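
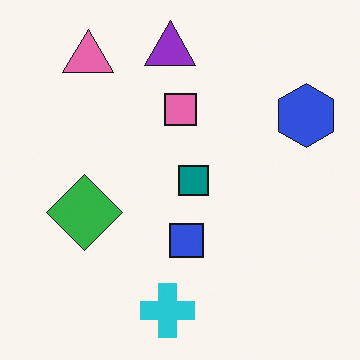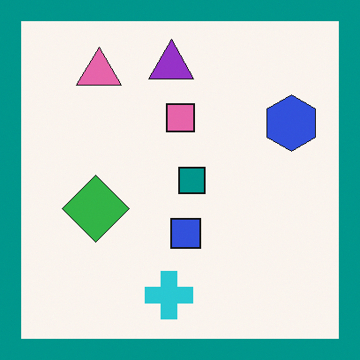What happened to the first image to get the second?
The transformation is: framed with a teal border.

A solid teal frame runs around the edge of the second image, with the content slightly shrunk inside it.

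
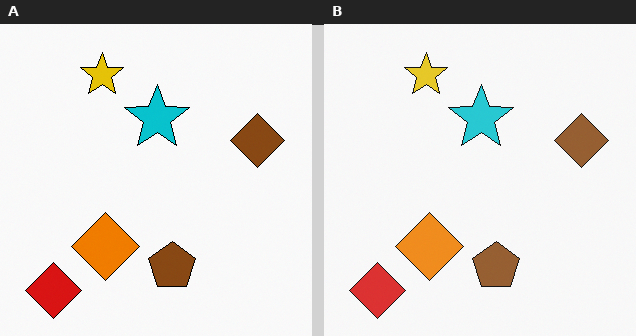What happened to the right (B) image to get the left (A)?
This is the original image given slightly increased contrast.

Tones are pushed away from mid-grey across the whole image — a global contrast change.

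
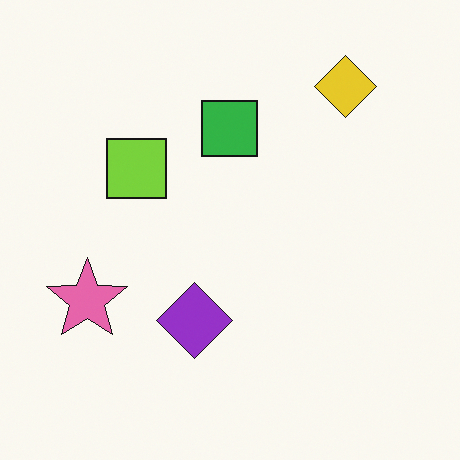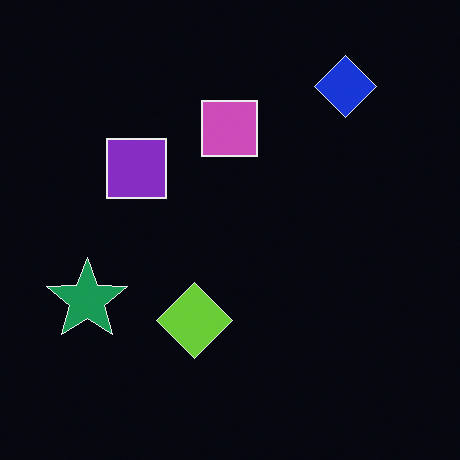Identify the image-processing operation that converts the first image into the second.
The transformation is: color-inverted (negative).

The light background has become dark and every shape's color is its complement — a photographic negative.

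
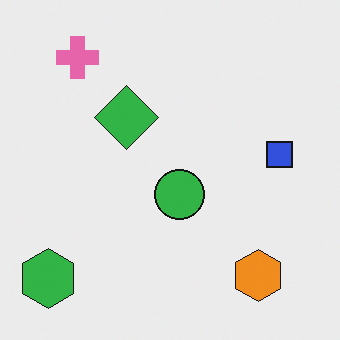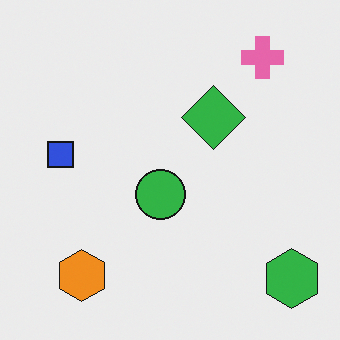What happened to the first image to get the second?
The second image is the first flipped horizontally (left ↔ right).

The green hexagon is in the bottom-left of the first image and the bottom-right of the second — shapes on opposite sides of the vertical midline have swapped in a mirror flip.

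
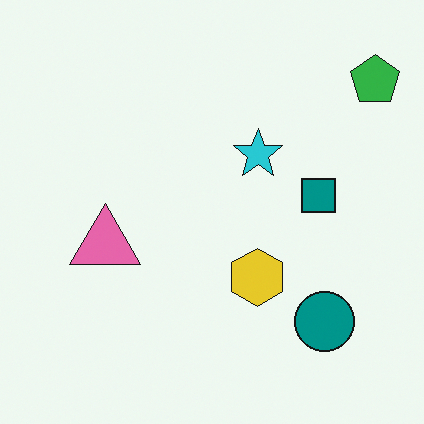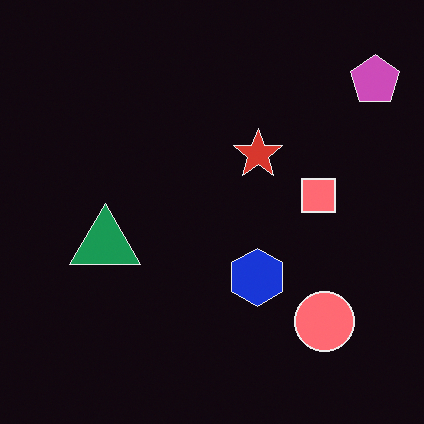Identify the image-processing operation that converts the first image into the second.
The second image is the first color-inverted (negative).

The light background has become dark and every shape's color is its complement — a photographic negative.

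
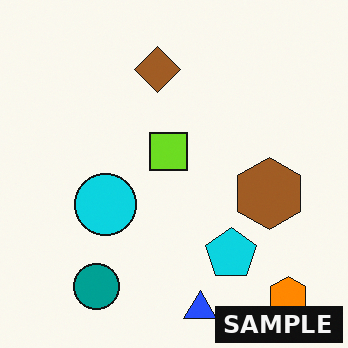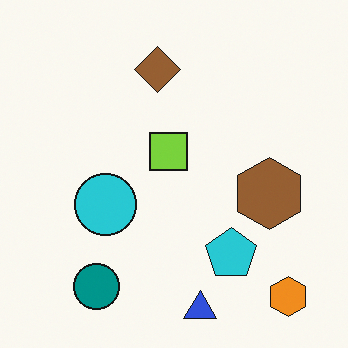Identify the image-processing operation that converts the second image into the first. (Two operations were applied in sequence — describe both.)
The image was slightly oversaturated, then watermarked with the text "SAMPLE" in the lower-right corner.

All colors are more vivid — a global saturation change. A dark label reading "SAMPLE" appears in the lower-right corner.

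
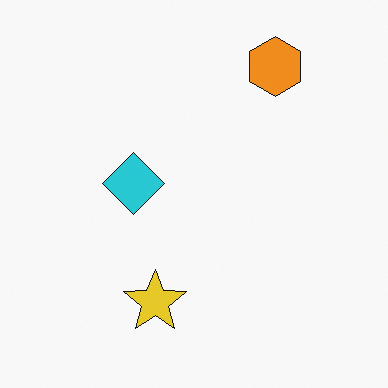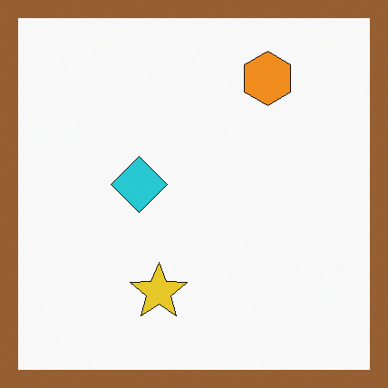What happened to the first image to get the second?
This is the original image framed with a brown border.

A solid brown frame runs around the edge of the second image, with the content slightly shrunk inside it.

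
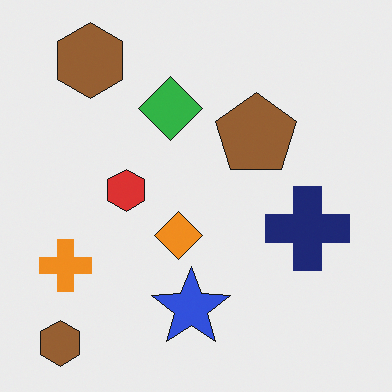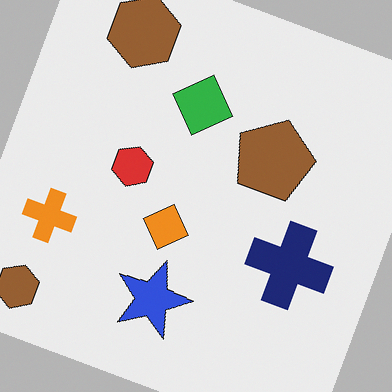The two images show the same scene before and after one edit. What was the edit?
This is the original image rotated clockwise by a moderate amount.

Every shape is tilted by the same angle and the image corners show triangular fill wedges — a whole-image rotation by a non-right angle.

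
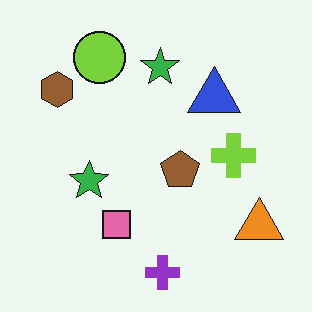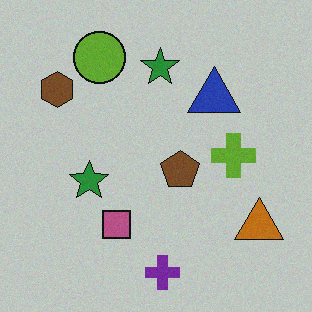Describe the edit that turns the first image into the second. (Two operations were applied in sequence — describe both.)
The image was slightly darkened, then degraded with light additive noise.

Every pixel — background and shapes alike — is uniformly darkened. Random speckle covers the whole image, including the flat background.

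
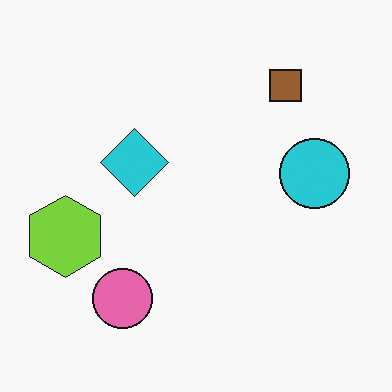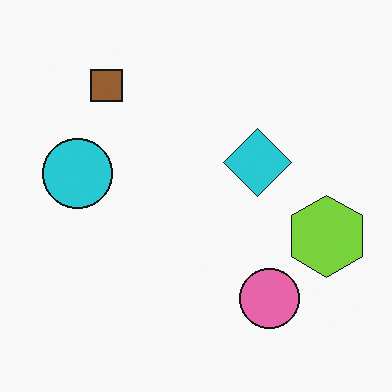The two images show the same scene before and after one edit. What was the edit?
The second image is the first flipped horizontally (left ↔ right).

The lime hexagon is in the left of the first image and the right of the second — shapes on opposite sides of the vertical midline have swapped in a mirror flip.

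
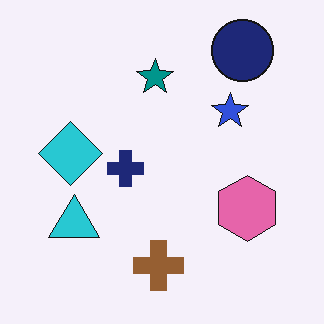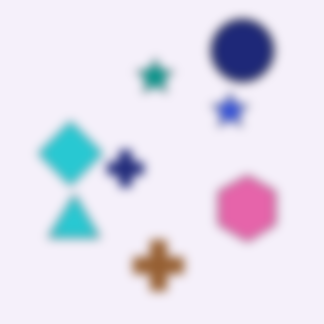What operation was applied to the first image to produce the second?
Strongly gaussian-blurred.

Shape edges and outlines are uniformly softened across the whole image.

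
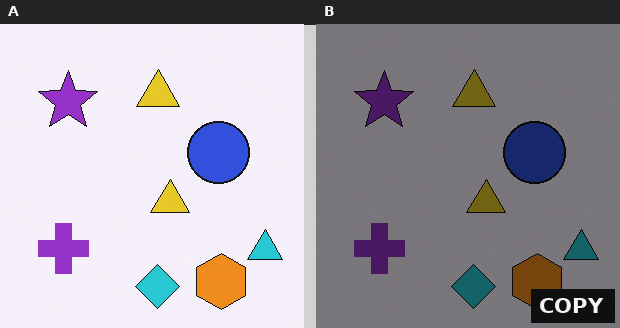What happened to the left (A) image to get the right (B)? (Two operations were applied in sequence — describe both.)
This is the original image darkened a lot, then watermarked with the text "COPY" in the lower-right corner.

Every pixel — background and shapes alike — is uniformly darkened. A dark label reading "COPY" appears in the lower-right corner.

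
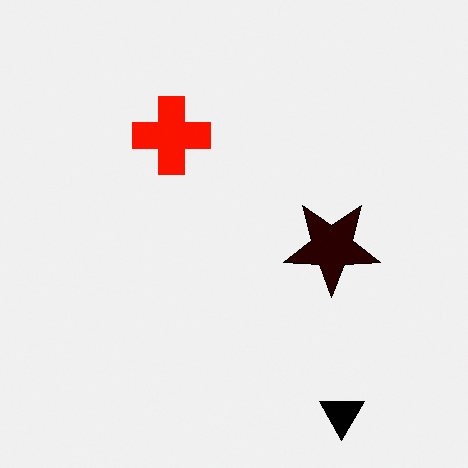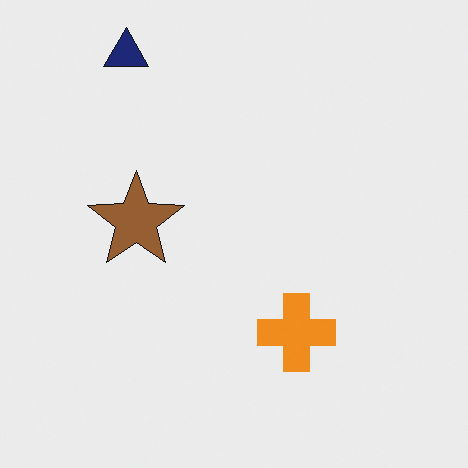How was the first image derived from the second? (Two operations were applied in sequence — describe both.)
The image was given much higher contrast, then rotated 180°.

Tones are pushed away from mid-grey across the whole image — a global contrast change. The navy triangle sits in the top-left of the second image and the bottom-right of the first — consistent with a whole-image 180° rotation.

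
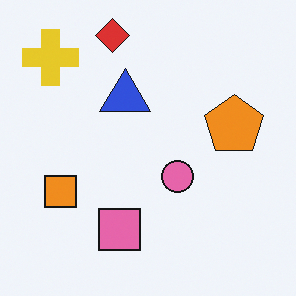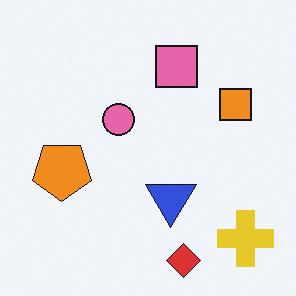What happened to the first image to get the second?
The transformation is: rotated 180°.

The yellow cross sits in the top-left of the first image and the bottom-right of the second — consistent with a whole-image 180° rotation.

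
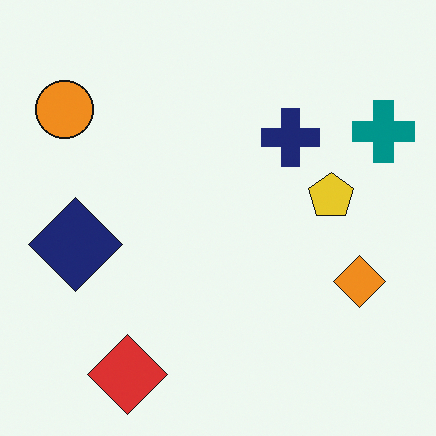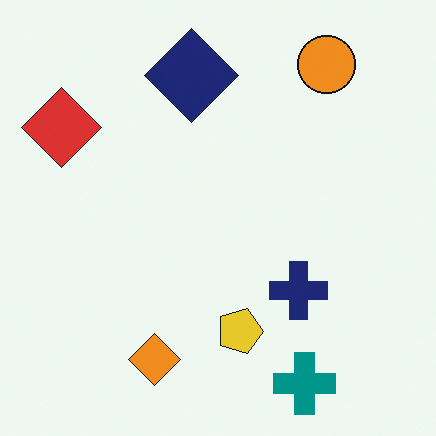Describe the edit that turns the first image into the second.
Rotated 90° clockwise.

The orange circle sits in the top-left of the first image and the top-right of the second — consistent with a whole-image 90° clockwise rotation.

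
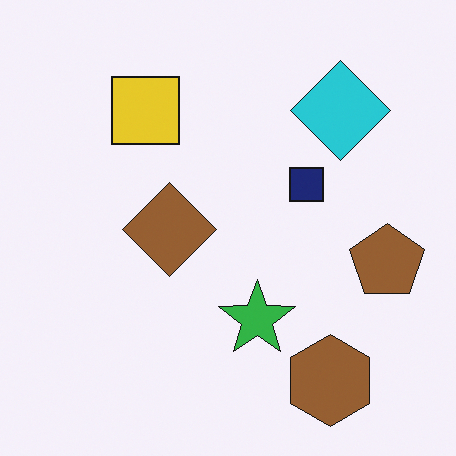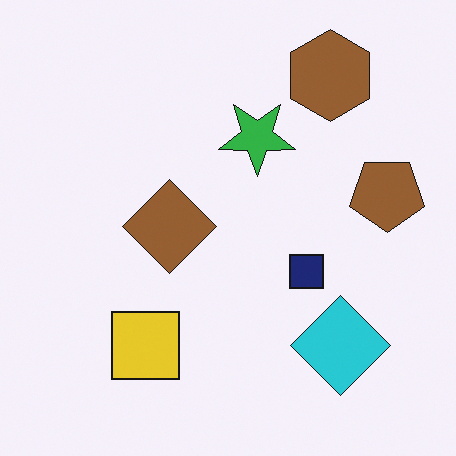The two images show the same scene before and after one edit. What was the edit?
Flipped vertically (top ↔ bottom).

The brown hexagon is in the bottom-right of the first image and the top-right of the second — shapes on opposite sides of the horizontal midline have swapped in a mirror flip.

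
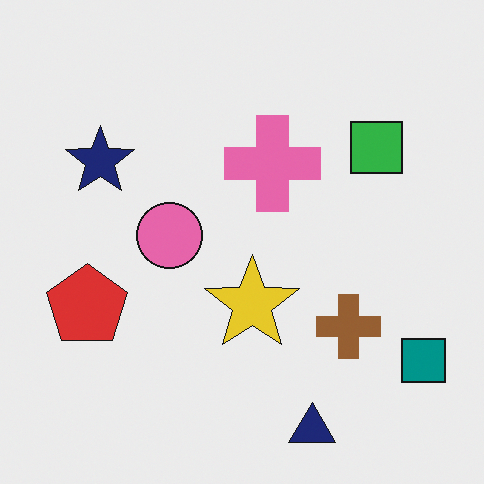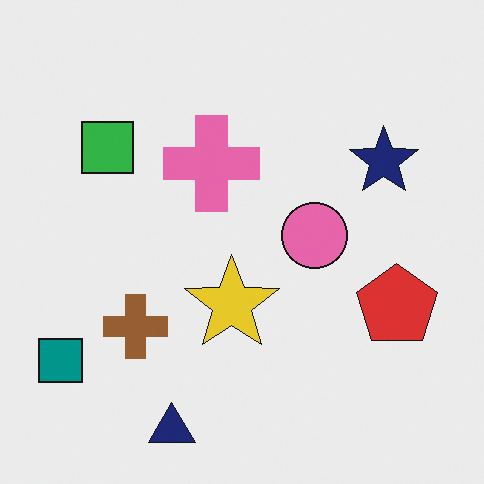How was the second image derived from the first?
This is the original image flipped horizontally (left ↔ right).

The teal square is in the bottom-right of the first image and the bottom-left of the second — shapes on opposite sides of the vertical midline have swapped in a mirror flip.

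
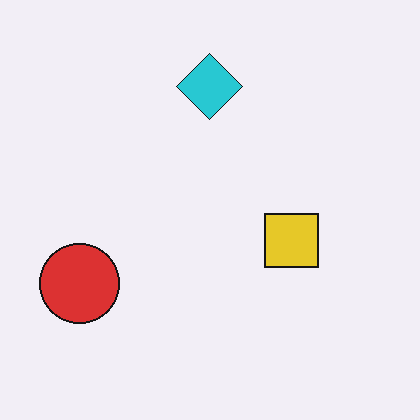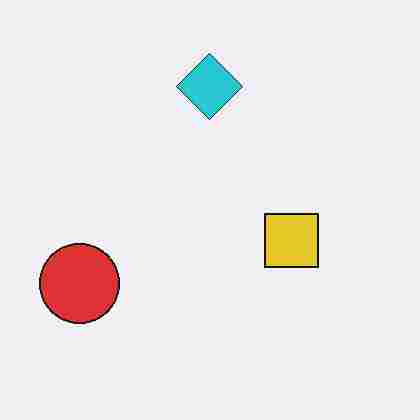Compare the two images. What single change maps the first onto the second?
It was degraded with heavy JPEG compression.

Blocky 8×8 compression artifacts appear around shape edges and the flat background shows ringing — characteristic JPEG degradation.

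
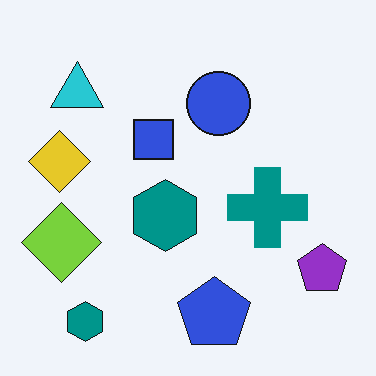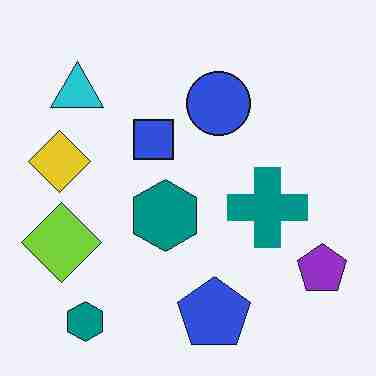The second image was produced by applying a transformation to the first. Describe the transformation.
The transformation is: heavily JPEG-compressed with obvious blocking artifacts.

Blocky 8×8 compression artifacts appear around shape edges and the flat background shows ringing — characteristic JPEG degradation.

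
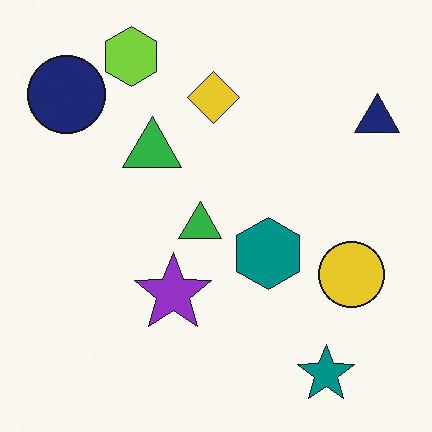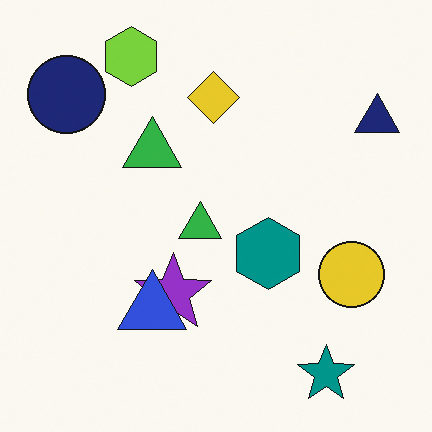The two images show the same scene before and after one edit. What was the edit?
Overlaid with an additional blue triangle.

A blue triangle appears in the second image that is absent from the first.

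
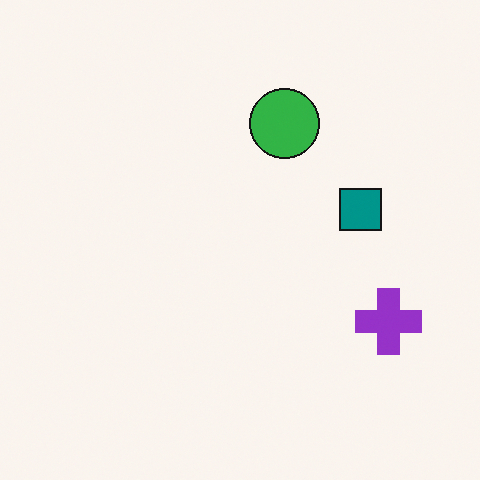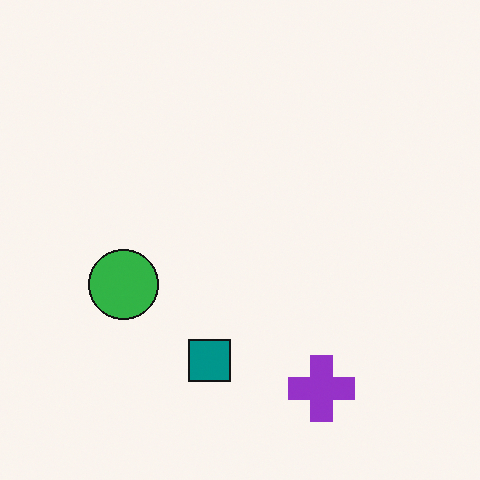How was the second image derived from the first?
It was transposed (reflected across the top-left ↔ bottom-right diagonal).

Shapes have swapped their row and column positions — what was in the top-right is now in the bottom-left — a diagonal reflection.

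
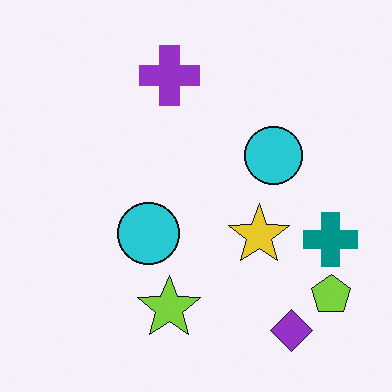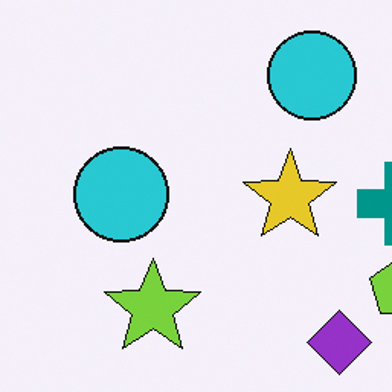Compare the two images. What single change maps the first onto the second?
It was cropped slightly and scaled back up.

The visible shapes are larger and the field of view is narrower; shapes near the original edges may be partly or wholly outside the frame — a crop-and-rescale.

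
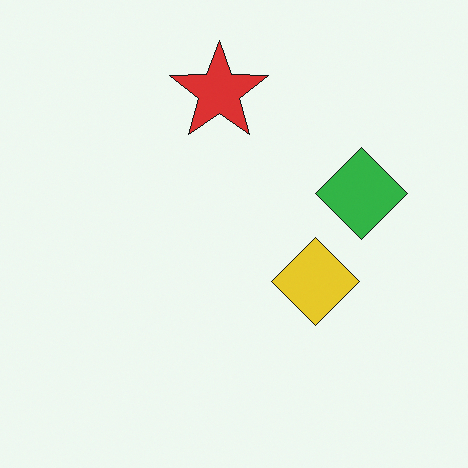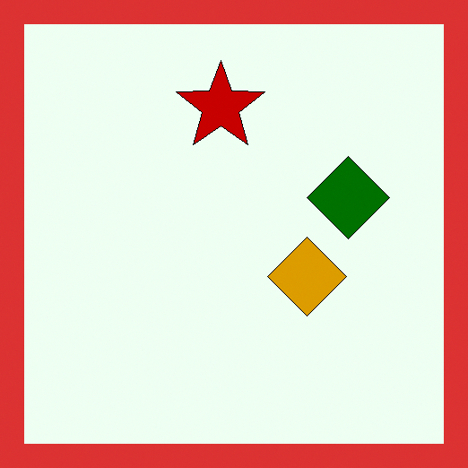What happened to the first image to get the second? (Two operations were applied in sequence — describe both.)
The second image is the first boosted in contrast, then framed with a red border.

Tones are pushed away from mid-grey across the whole image — a global contrast change. A solid red frame runs around the edge of the second image, with the content slightly shrunk inside it.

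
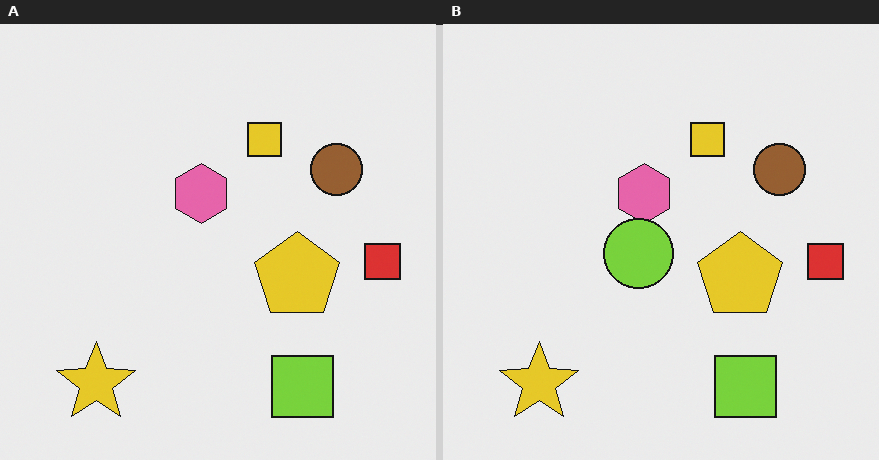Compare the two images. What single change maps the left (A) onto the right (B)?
It was overlaid with an additional lime circle.

A lime circle appears in the right (B) image that is absent from the left (A).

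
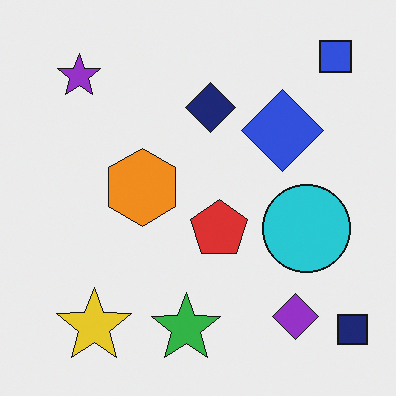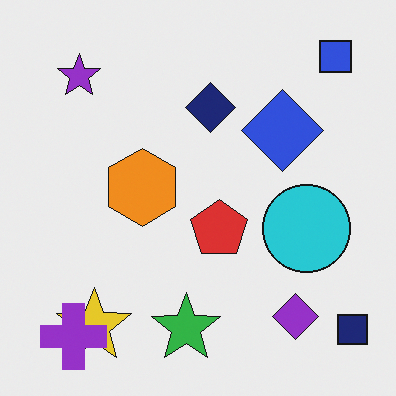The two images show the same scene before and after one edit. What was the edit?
Overlaid with an additional purple cross.

A purple cross appears in the second image that is absent from the first.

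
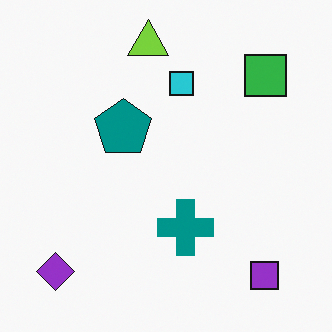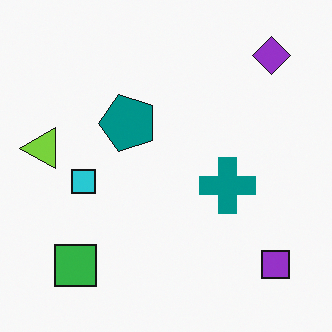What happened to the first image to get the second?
The transformation is: transposed (reflected across the top-left ↔ bottom-right diagonal).

Shapes have swapped their row and column positions — what was in the top-right is now in the bottom-left — a diagonal reflection.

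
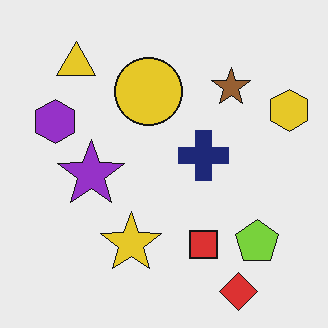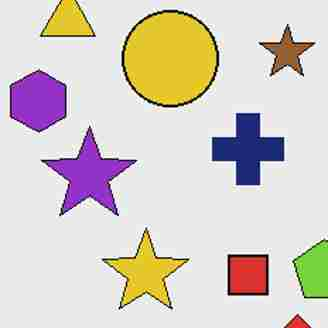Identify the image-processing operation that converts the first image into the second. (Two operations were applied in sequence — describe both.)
Cropped slightly and scaled back up, then degraded with heavy JPEG compression.

The visible shapes are larger and the field of view is narrower; shapes near the original edges may be partly or wholly outside the frame — a crop-and-rescale. Blocky 8×8 compression artifacts appear around shape edges and the flat background shows ringing — characteristic JPEG degradation.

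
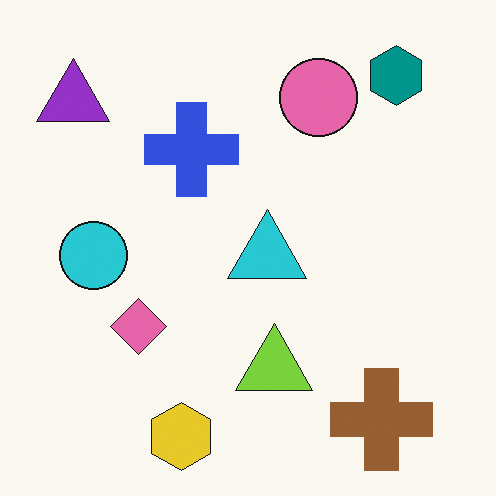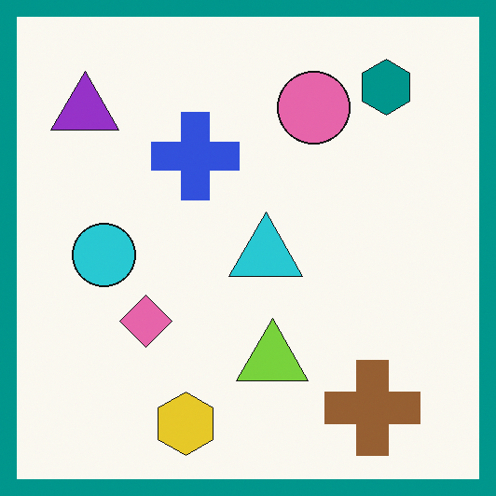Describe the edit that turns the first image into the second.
The transformation is: framed with a teal border.

A solid teal frame runs around the edge of the second image, with the content slightly shrunk inside it.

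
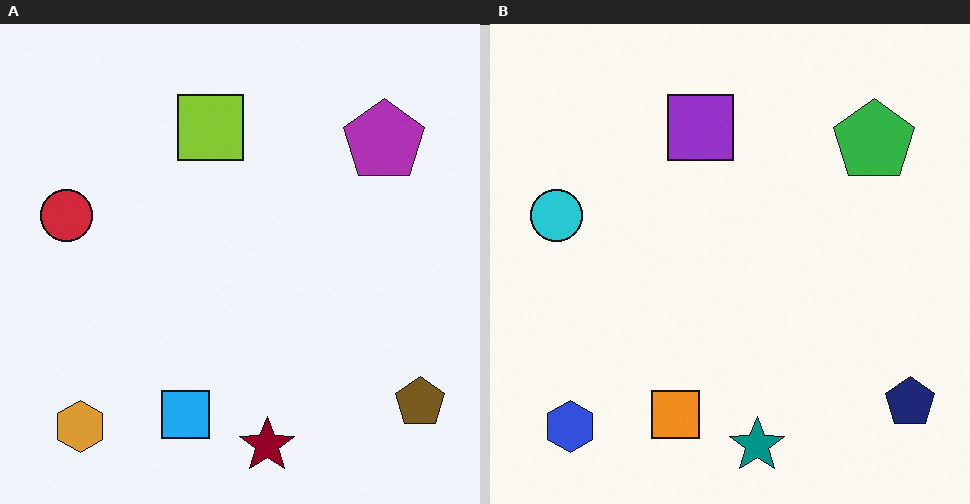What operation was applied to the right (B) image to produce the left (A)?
The transformation is: hue-shifted by a large amount.

Every shape's color has rotated by the same amount around the hue wheel — a uniform hue shift.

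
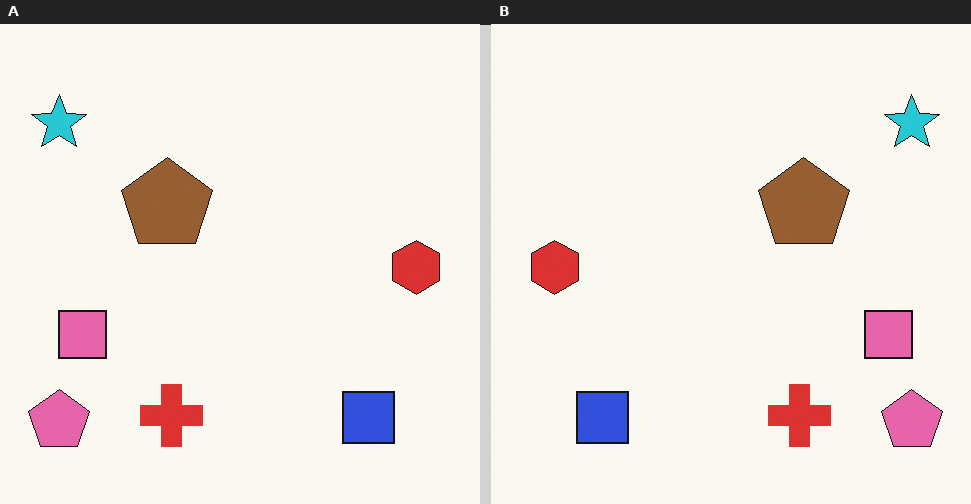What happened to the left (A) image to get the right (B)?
It was flipped horizontally (left ↔ right).

The pink pentagon is in the bottom-left of the left (A) image and the bottom-right of the right (B) — shapes on opposite sides of the vertical midline have swapped in a mirror flip.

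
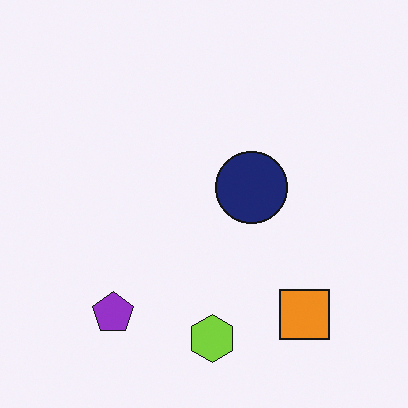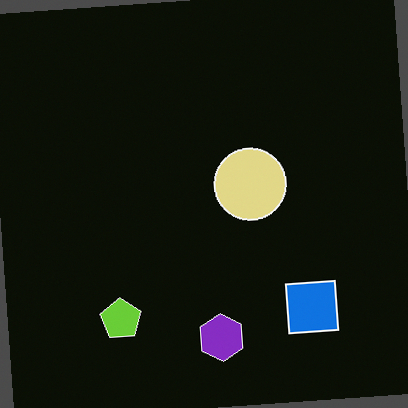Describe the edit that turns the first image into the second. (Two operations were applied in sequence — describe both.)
This is the original image rotated counter-clockwise by a few degrees, then color-inverted (negative).

Every shape is tilted by the same angle and the image corners show triangular fill wedges — a whole-image rotation by a non-right angle. The light background has become dark and every shape's color is its complement — a photographic negative.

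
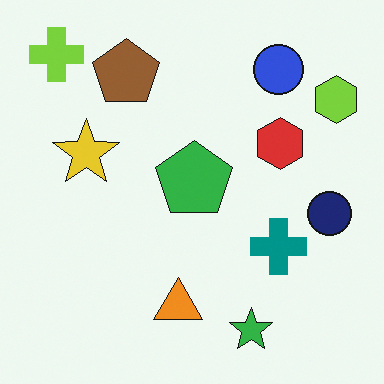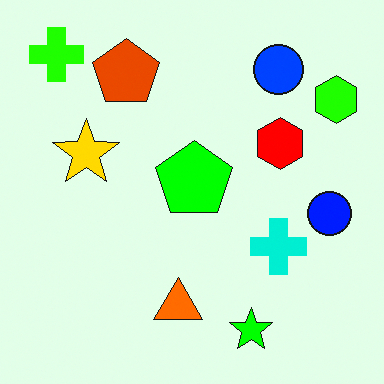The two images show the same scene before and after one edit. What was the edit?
This is the original image made much more vivid (saturation change).

All colors are more vivid — a global saturation change.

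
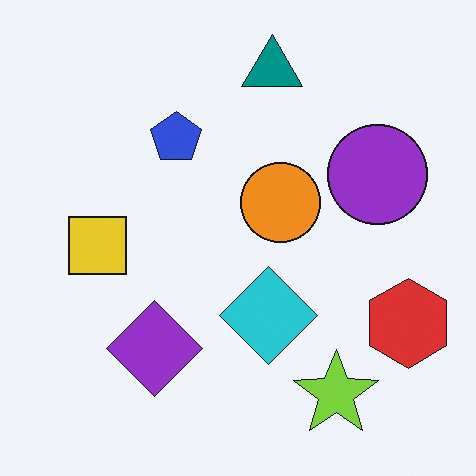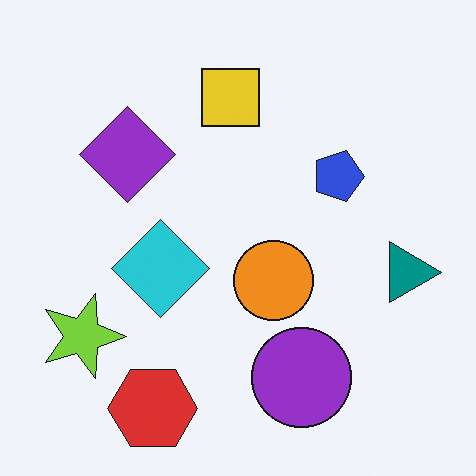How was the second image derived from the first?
This is the original image rotated 90° clockwise.

The red hexagon sits in the bottom-right of the first image and the bottom-left of the second — consistent with a whole-image 90° clockwise rotation.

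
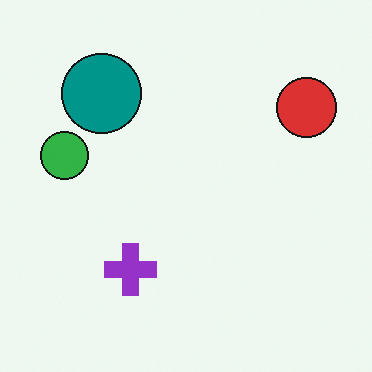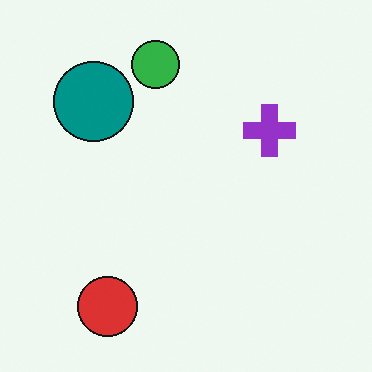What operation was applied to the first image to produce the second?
The transformation is: transposed (reflected across the top-left ↔ bottom-right diagonal).

Shapes have swapped their row and column positions — what was in the top-right is now in the bottom-left — a diagonal reflection.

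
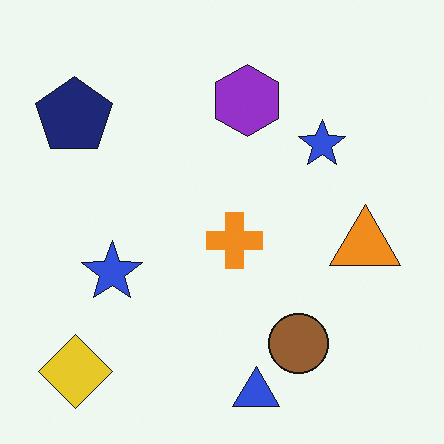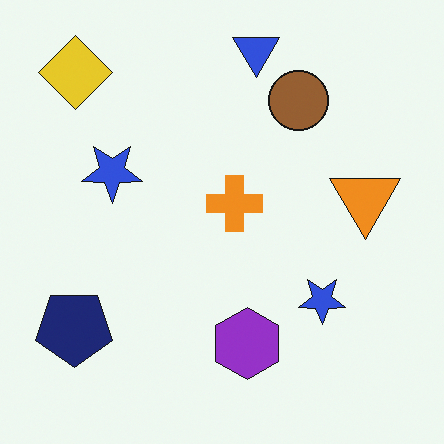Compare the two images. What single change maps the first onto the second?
This is the original image flipped vertically (top ↔ bottom).

The blue triangle is in the bottom of the first image and the top of the second — shapes on opposite sides of the horizontal midline have swapped in a mirror flip.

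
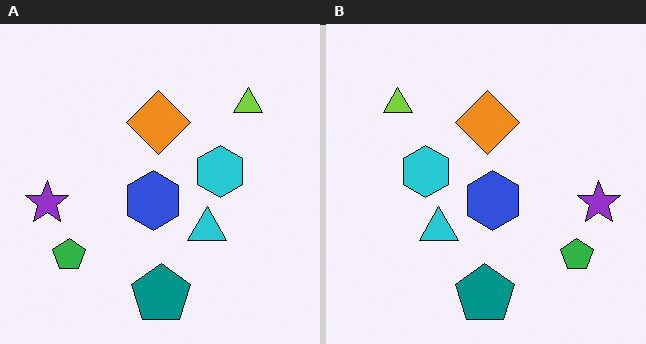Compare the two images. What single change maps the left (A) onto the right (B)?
Flipped horizontally (left ↔ right).

The purple star is in the left of the left (A) image and the right of the right (B) — shapes on opposite sides of the vertical midline have swapped in a mirror flip.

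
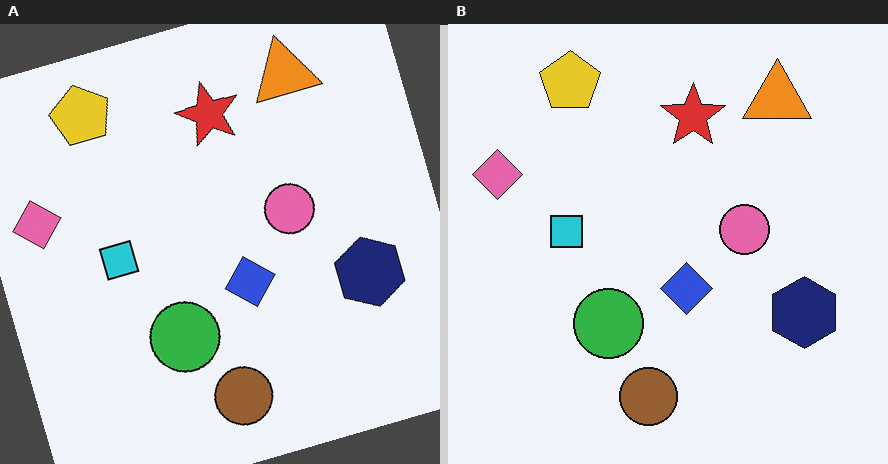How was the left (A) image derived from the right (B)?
The image was rotated counter-clockwise by a clearly visible amount.

Every shape is tilted by the same angle and the image corners show triangular fill wedges — a whole-image rotation by a non-right angle.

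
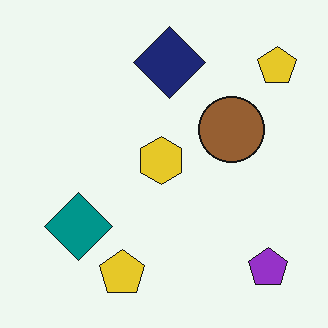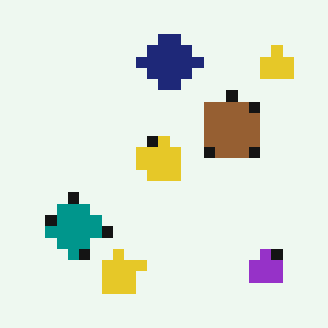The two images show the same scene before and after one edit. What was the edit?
This is the original image coarsely pixelated.

Shapes are reduced to large square blocks; fine edges and outlines are lost — a downscale-then-upscale (mosaic) effect.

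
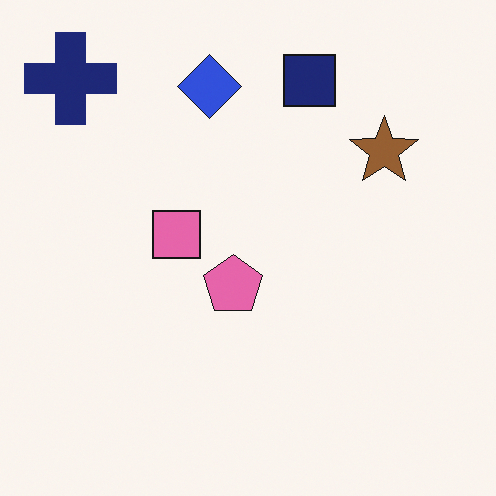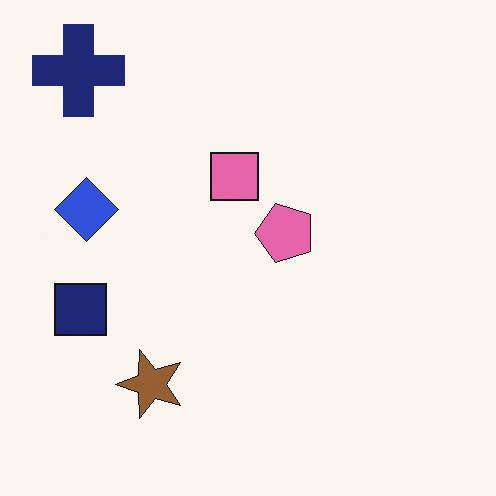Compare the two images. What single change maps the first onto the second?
This is the original image transposed (reflected across the top-left ↔ bottom-right diagonal).

Shapes have swapped their row and column positions — what was in the top-right is now in the bottom-left — a diagonal reflection.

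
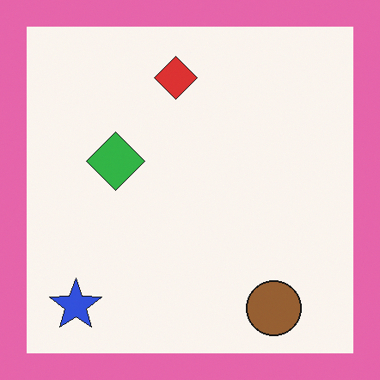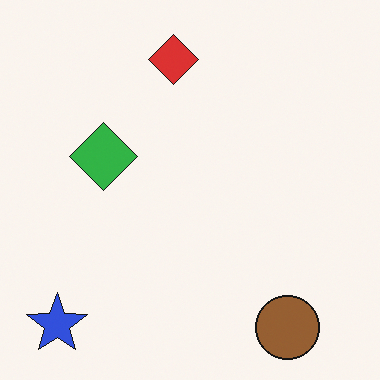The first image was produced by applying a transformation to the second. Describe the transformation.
The image was framed with a pink border.

A solid pink frame runs around the edge of the first image, with the content slightly shrunk inside it.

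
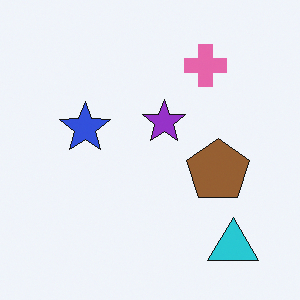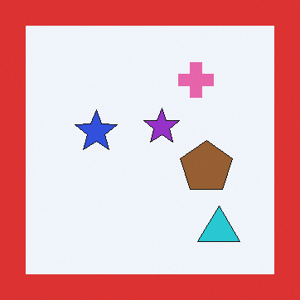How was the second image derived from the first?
Framed with a red border.

A solid red frame runs around the edge of the second image, with the content slightly shrunk inside it.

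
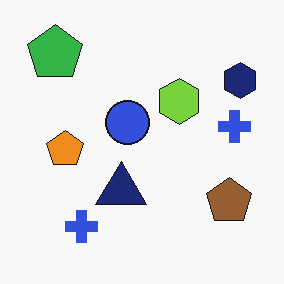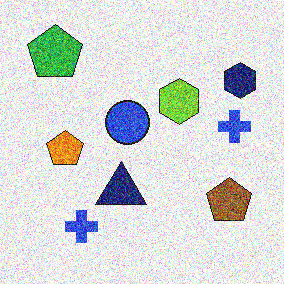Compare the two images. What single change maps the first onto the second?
The second image is the first degraded with heavy additive noise.

Random speckle covers the whole image, including the flat background.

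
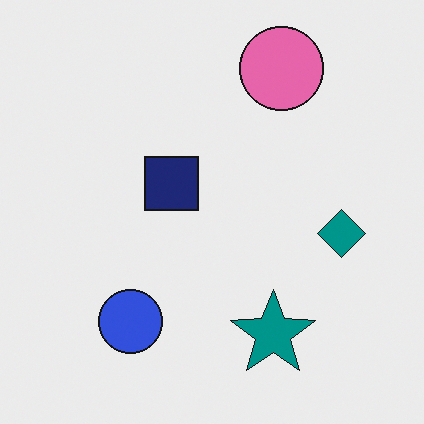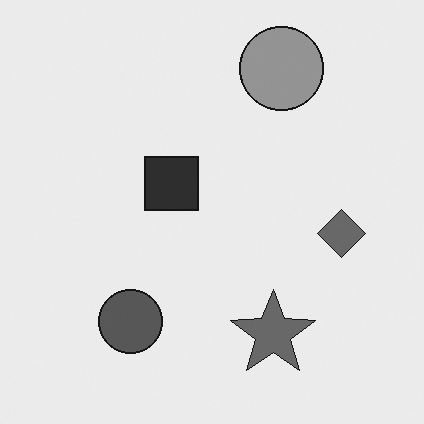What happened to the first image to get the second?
Converted to grayscale.

All color is removed — every shape is now a shade of grey.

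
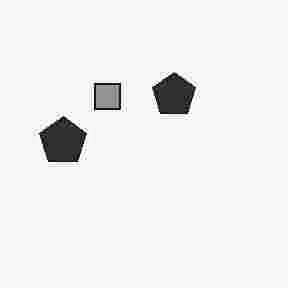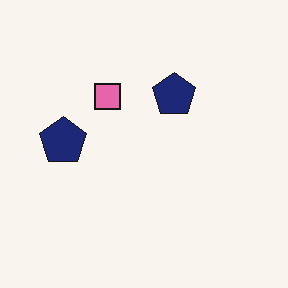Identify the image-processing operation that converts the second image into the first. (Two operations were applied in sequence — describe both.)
Heavily JPEG-compressed with obvious blocking artifacts, then converted to grayscale.

Blocky 8×8 compression artifacts appear around shape edges and the flat background shows ringing — characteristic JPEG degradation. All color is removed — every shape is now a shade of grey.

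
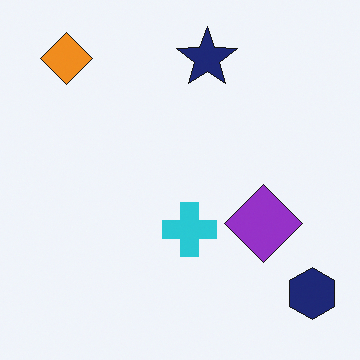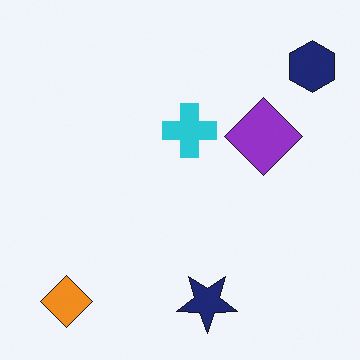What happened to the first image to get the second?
The second image is the first flipped vertically (top ↔ bottom).

The navy star is in the top of the first image and the bottom of the second — shapes on opposite sides of the horizontal midline have swapped in a mirror flip.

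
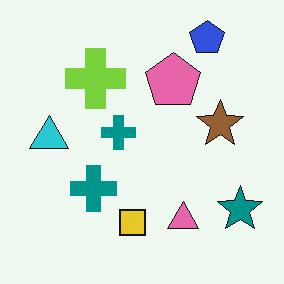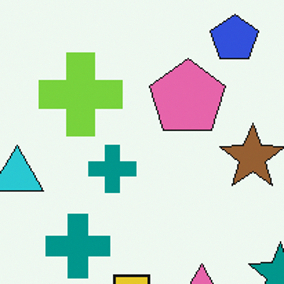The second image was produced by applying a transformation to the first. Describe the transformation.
The image was cropped to a modestly smaller region and rescaled.

The visible shapes are larger and the field of view is narrower; shapes near the original edges may be partly or wholly outside the frame — a crop-and-rescale.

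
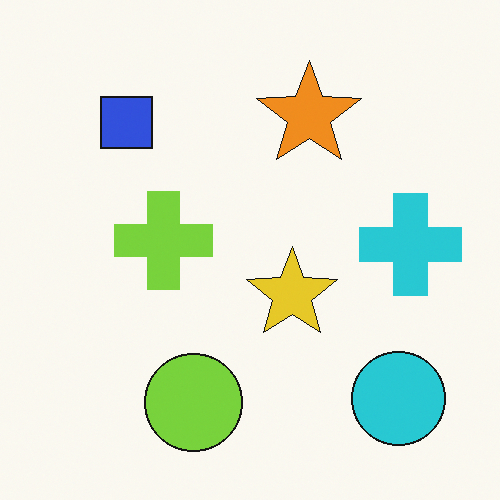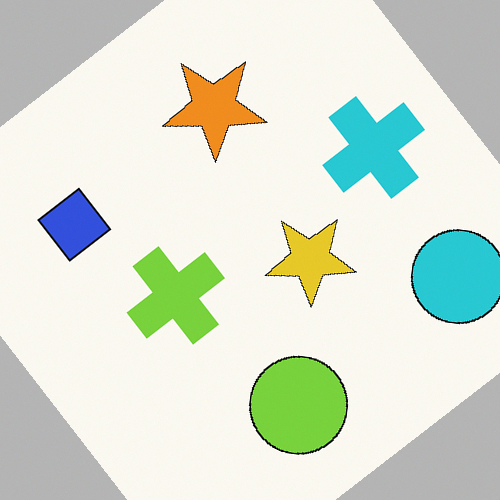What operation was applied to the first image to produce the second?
This is the original image rotated counter-clockwise by a large amount — several tens of degrees.

Every shape is tilted by the same angle and the image corners show triangular fill wedges — a whole-image rotation by a non-right angle.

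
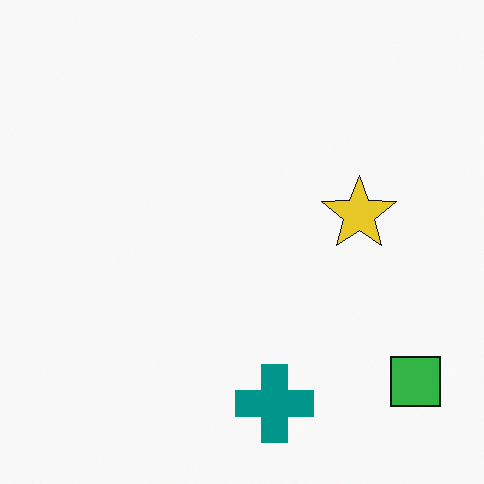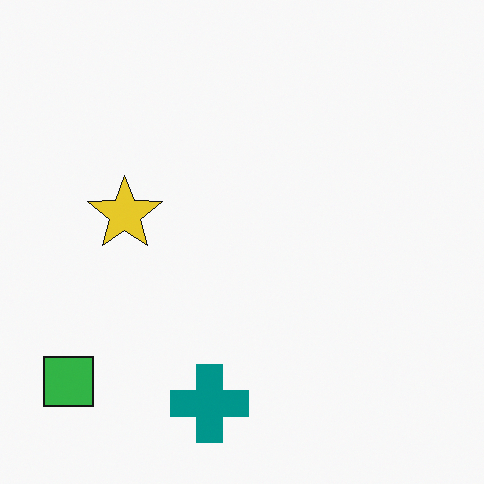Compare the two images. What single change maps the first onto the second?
The image was flipped horizontally (left ↔ right).

The green square is in the bottom-right of the first image and the bottom-left of the second — shapes on opposite sides of the vertical midline have swapped in a mirror flip.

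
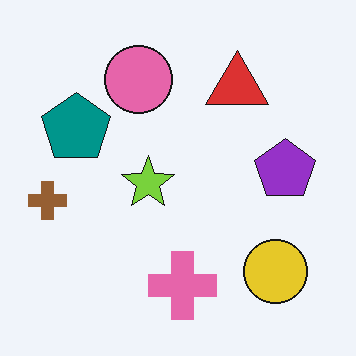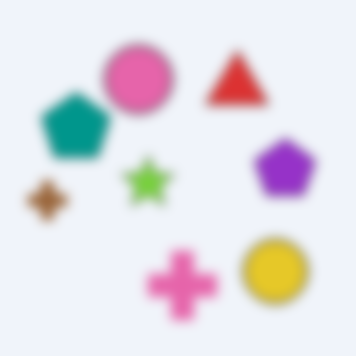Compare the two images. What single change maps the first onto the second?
The image was strongly gaussian-blurred.

Shape edges and outlines are uniformly softened across the whole image.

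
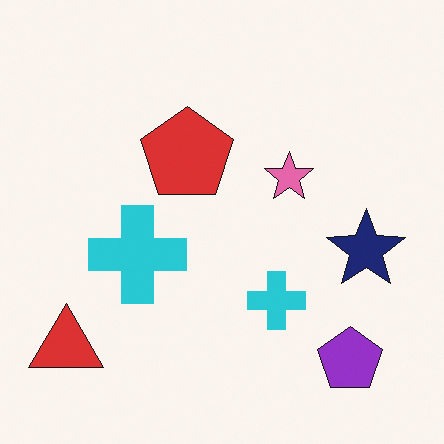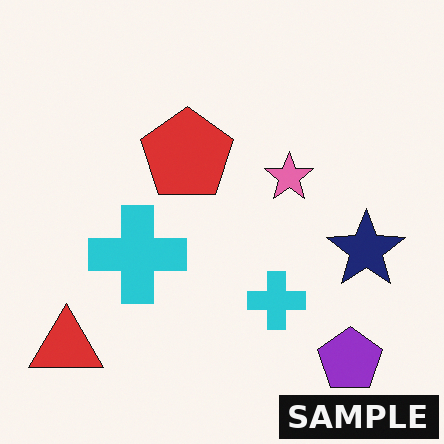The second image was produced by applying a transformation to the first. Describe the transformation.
It was watermarked with the text "SAMPLE" in the lower-right corner.

A dark label reading "SAMPLE" appears in the lower-right corner.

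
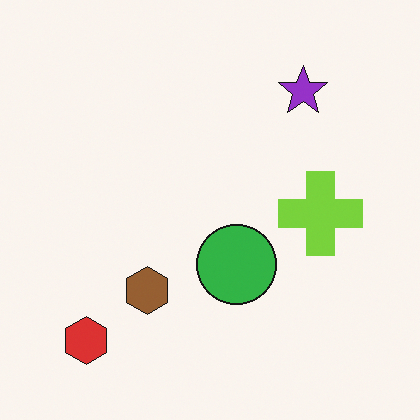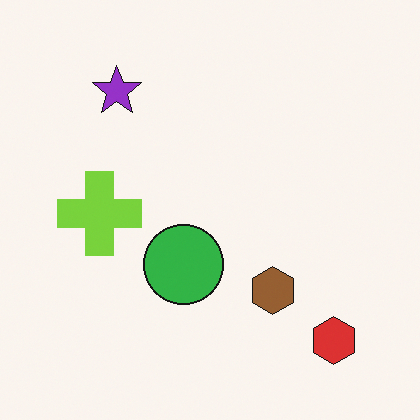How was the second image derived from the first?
The image was flipped horizontally (left ↔ right).

The red hexagon is in the bottom-left of the first image and the bottom-right of the second — shapes on opposite sides of the vertical midline have swapped in a mirror flip.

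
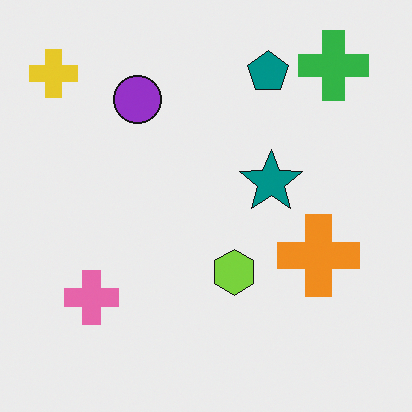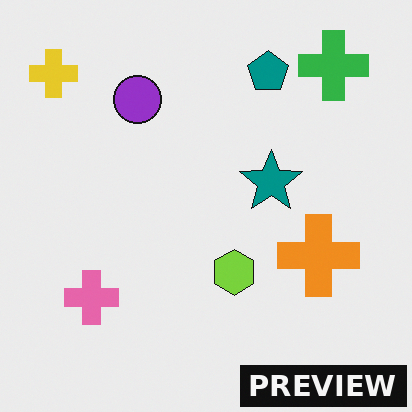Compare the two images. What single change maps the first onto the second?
The transformation is: watermarked with the text "PREVIEW" in the lower-right corner.

A dark label reading "PREVIEW" appears in the lower-right corner.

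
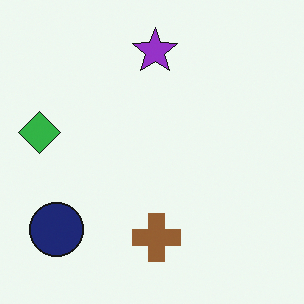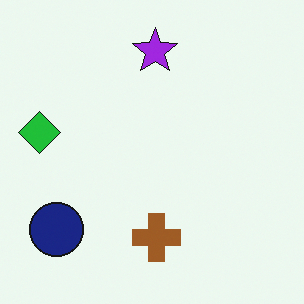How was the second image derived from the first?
The transformation is: slightly oversaturated.

All colors are more vivid — a global saturation change.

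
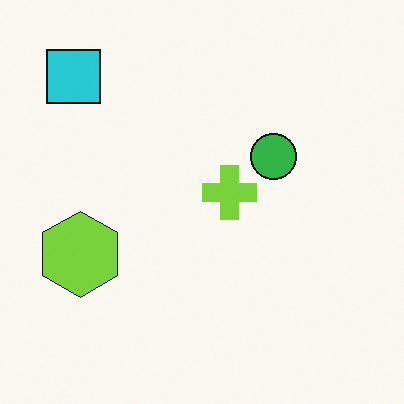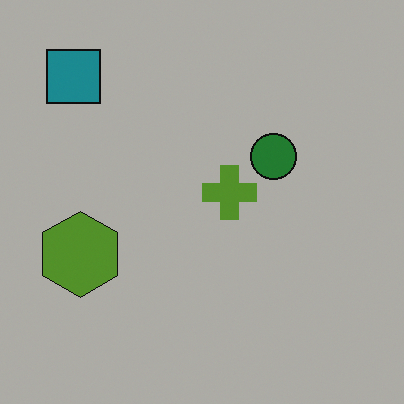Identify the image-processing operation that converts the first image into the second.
It was darkened a lot.

Every pixel — background and shapes alike — is uniformly darkened.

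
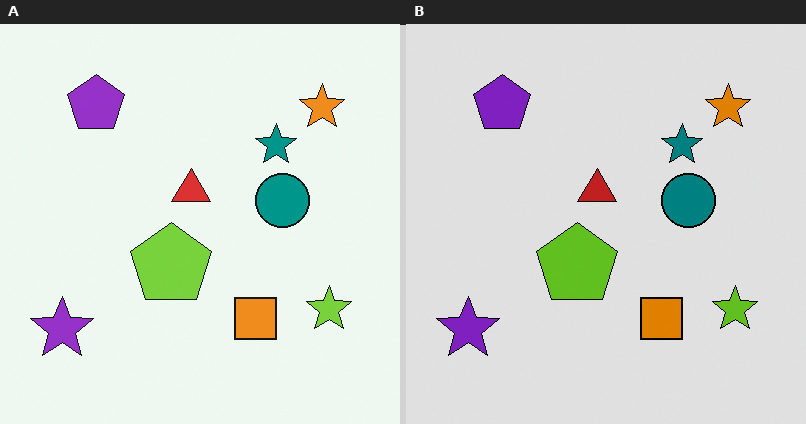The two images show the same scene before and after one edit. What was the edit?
This is the original image moderately posterized.

Each flat color has snapped to a coarser quantized level — most visibly, the near-white background has dropped to a flat grey.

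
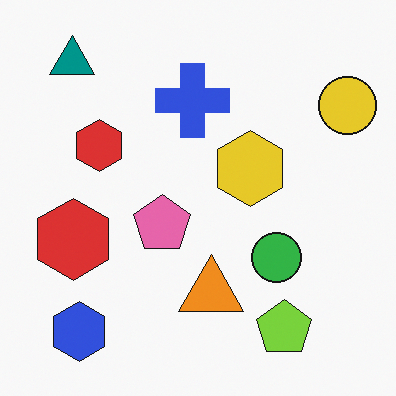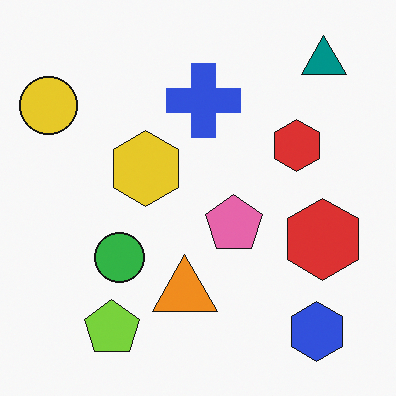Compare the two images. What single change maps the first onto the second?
Flipped horizontally (left ↔ right).

The yellow circle is in the top-right of the first image and the top-left of the second — shapes on opposite sides of the vertical midline have swapped in a mirror flip.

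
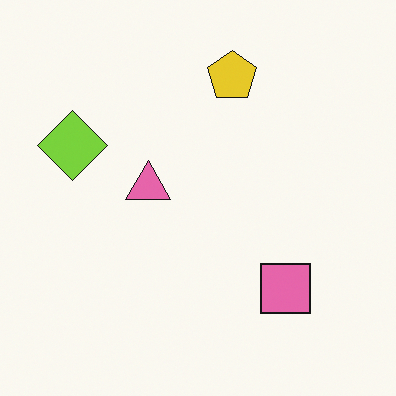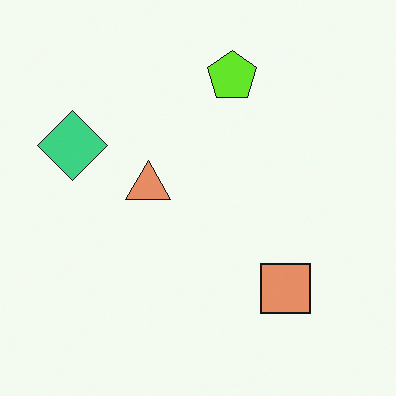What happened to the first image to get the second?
The image was hue-shifted by a small amount.

Every shape's color has rotated by the same amount around the hue wheel — a uniform hue shift.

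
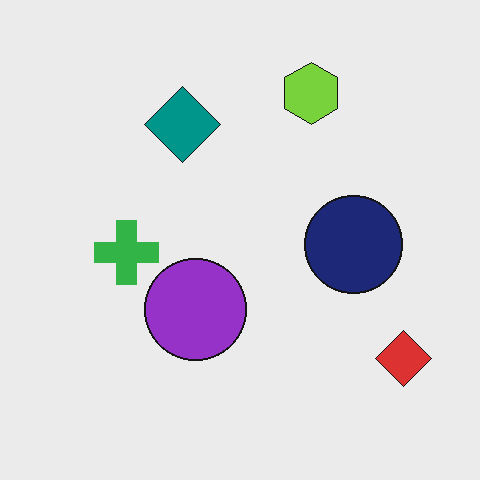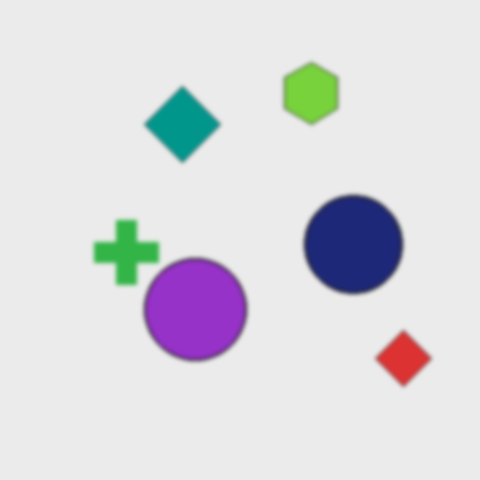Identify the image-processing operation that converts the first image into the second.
It was given a subtle gaussian blur.

Shape edges and outlines are uniformly softened across the whole image.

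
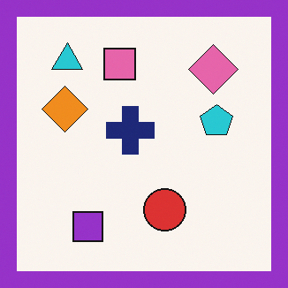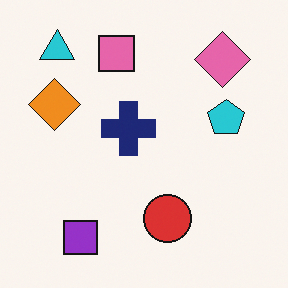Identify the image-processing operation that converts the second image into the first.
The transformation is: framed with a purple border.

A solid purple frame runs around the edge of the first image, with the content slightly shrunk inside it.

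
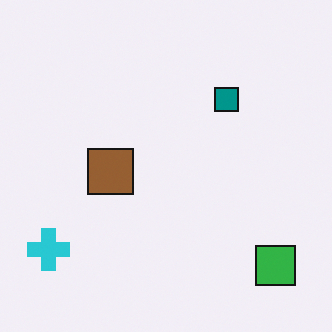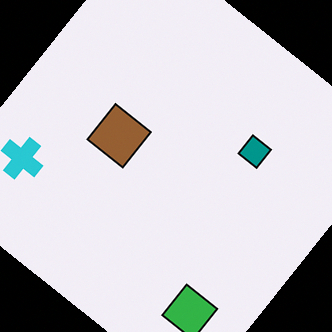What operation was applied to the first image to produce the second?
It was rotated clockwise by a large amount — several tens of degrees.

Every shape is tilted by the same angle and the image corners show triangular fill wedges — a whole-image rotation by a non-right angle.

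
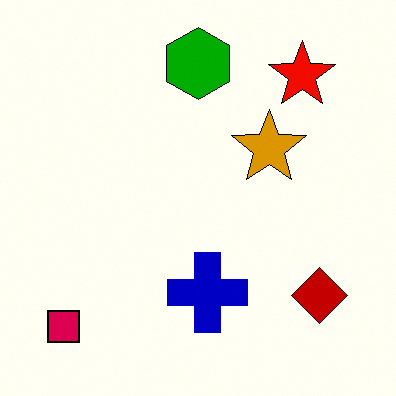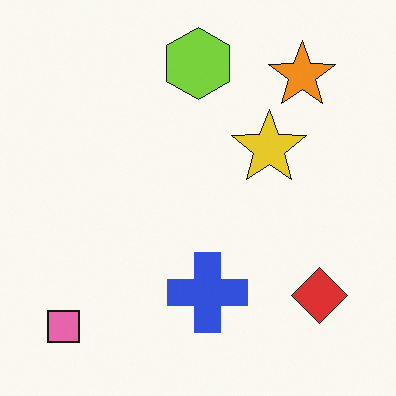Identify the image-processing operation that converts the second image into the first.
The image was boosted in contrast.

Tones are pushed away from mid-grey across the whole image — a global contrast change.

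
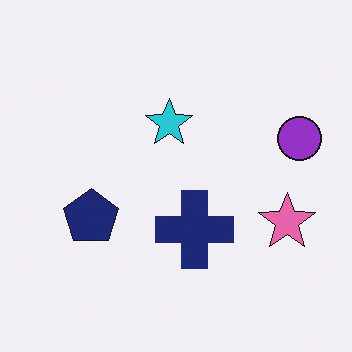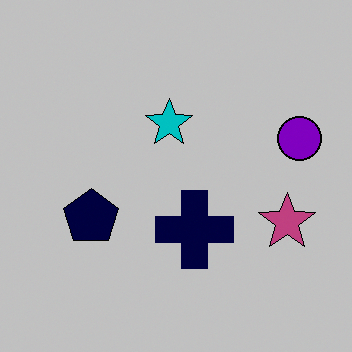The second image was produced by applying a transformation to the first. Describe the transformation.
The second image is the first heavily posterized to just a handful of flat colors.

Each flat color has snapped to a coarser quantized level — most visibly, the near-white background has dropped to a flat grey.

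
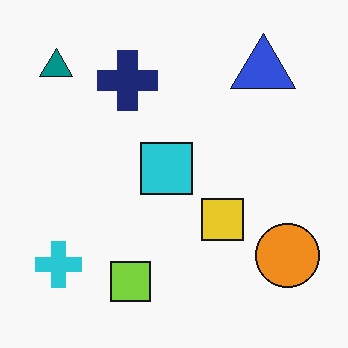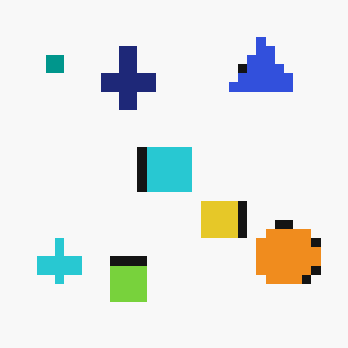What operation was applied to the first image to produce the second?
It was heavily pixelated into large blocks.

Shapes are reduced to large square blocks; fine edges and outlines are lost — a downscale-then-upscale (mosaic) effect.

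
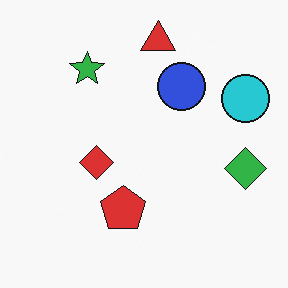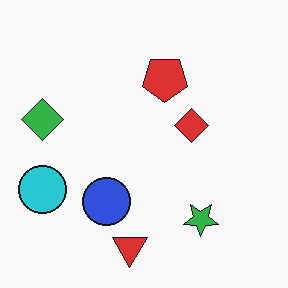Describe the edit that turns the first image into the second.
Rotated 180°.

The cyan circle sits in the right of the first image and the left of the second — consistent with a whole-image 180° rotation.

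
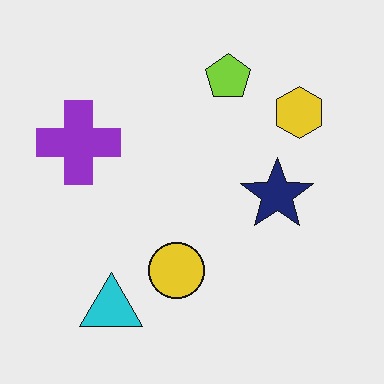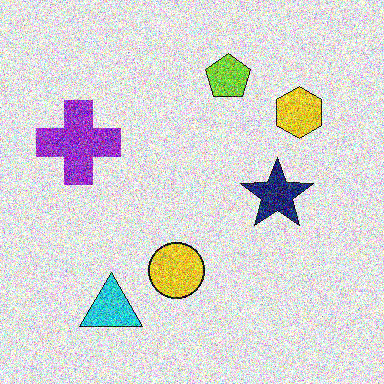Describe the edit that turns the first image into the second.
The transformation is: degraded with heavy additive noise.

Random speckle covers the whole image, including the flat background.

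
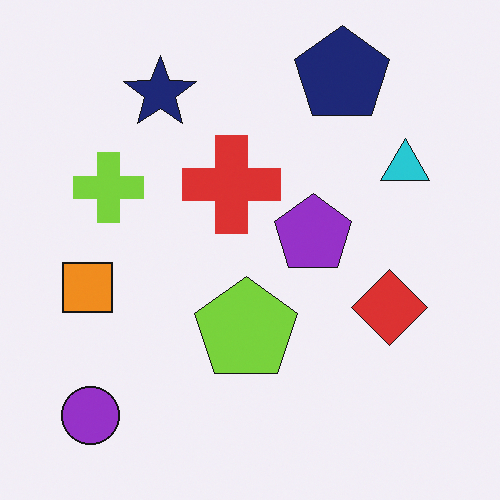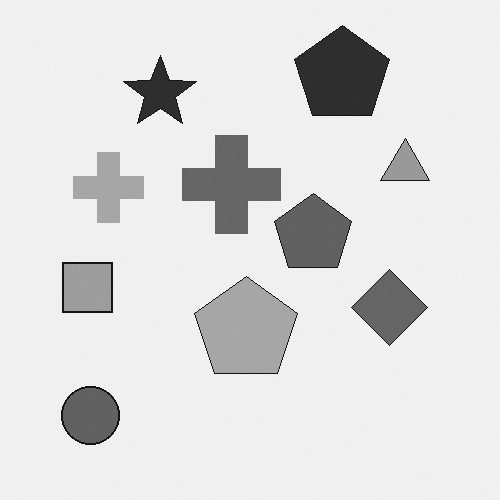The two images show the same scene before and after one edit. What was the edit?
The second image is the first converted to grayscale.

All color is removed — every shape is now a shade of grey.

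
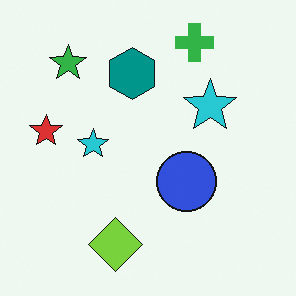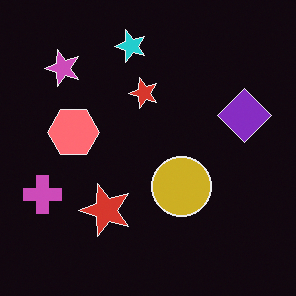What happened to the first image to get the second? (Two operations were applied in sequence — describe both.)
The second image is the first transposed (reflected across the top-left ↔ bottom-right diagonal), then color-inverted (negative).

Shapes have swapped their row and column positions — what was in the top-right is now in the bottom-left — a diagonal reflection. The light background has become dark and every shape's color is its complement — a photographic negative.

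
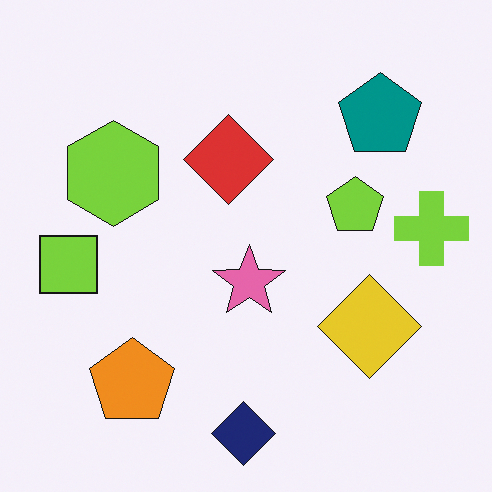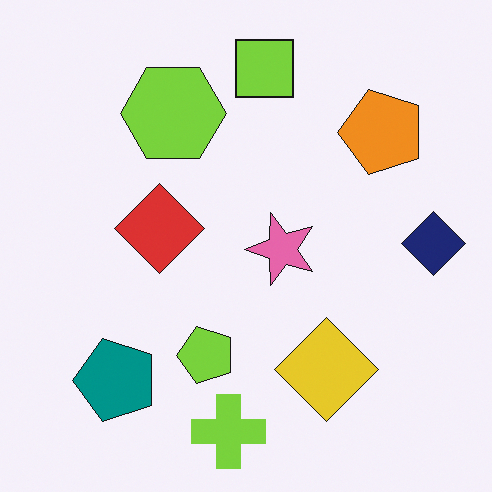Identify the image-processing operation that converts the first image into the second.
It was transposed (reflected across the top-left ↔ bottom-right diagonal).

Shapes have swapped their row and column positions — what was in the top-right is now in the bottom-left — a diagonal reflection.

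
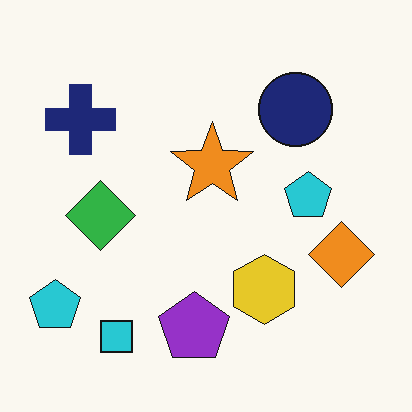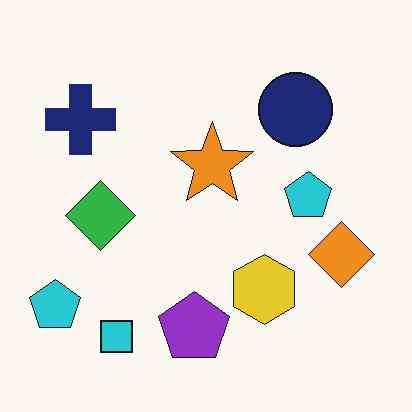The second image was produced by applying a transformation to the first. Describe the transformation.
It was given moderate JPEG compression.

Blocky 8×8 compression artifacts appear around shape edges and the flat background shows ringing — characteristic JPEG degradation.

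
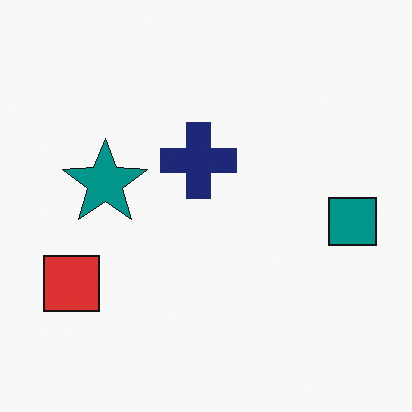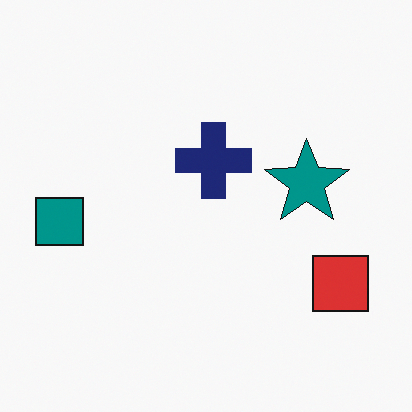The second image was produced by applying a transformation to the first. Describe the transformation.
The transformation is: flipped horizontally (left ↔ right).

The teal square is in the right of the first image and the left of the second — shapes on opposite sides of the vertical midline have swapped in a mirror flip.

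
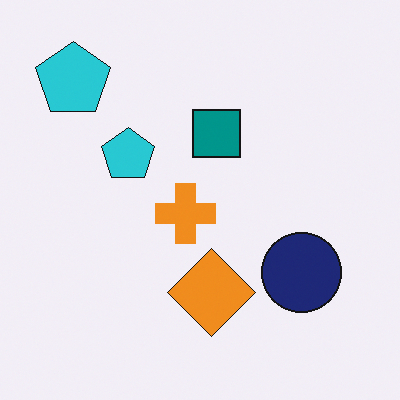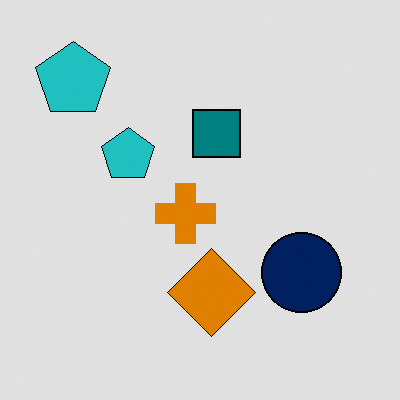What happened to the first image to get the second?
The image was posterized to a reduced palette.

Each flat color has snapped to a coarser quantized level — most visibly, the near-white background has dropped to a flat grey.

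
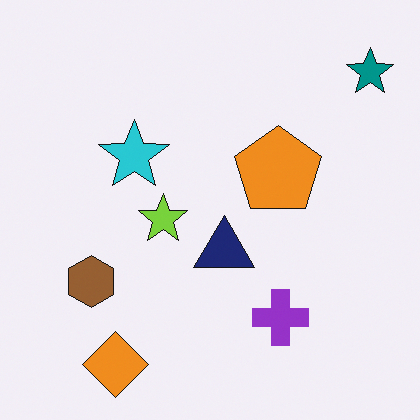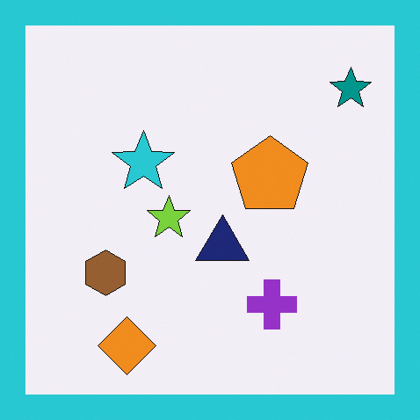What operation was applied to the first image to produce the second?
Framed with a cyan border.

A solid cyan frame runs around the edge of the second image, with the content slightly shrunk inside it.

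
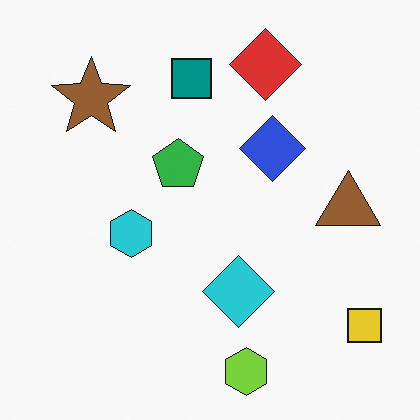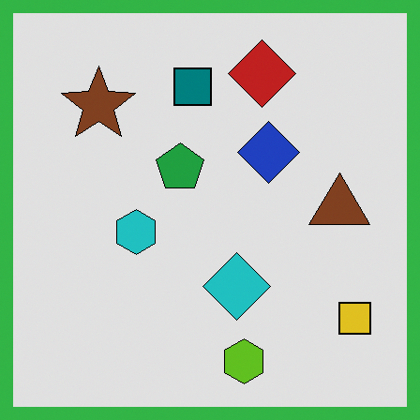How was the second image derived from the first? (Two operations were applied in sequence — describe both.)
It was moderately posterized, then framed with a green border.

Each flat color has snapped to a coarser quantized level — most visibly, the near-white background has dropped to a flat grey. A solid green frame runs around the edge of the second image, with the content slightly shrunk inside it.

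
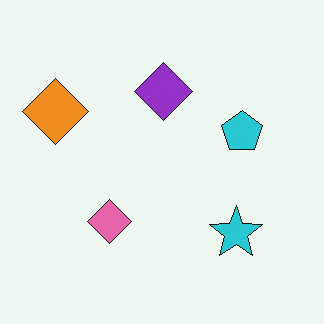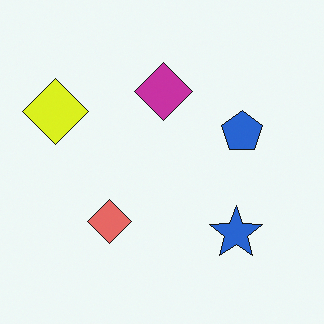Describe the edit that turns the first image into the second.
The second image is the first hue-shifted slightly.

Every shape's color has rotated by the same amount around the hue wheel — a uniform hue shift.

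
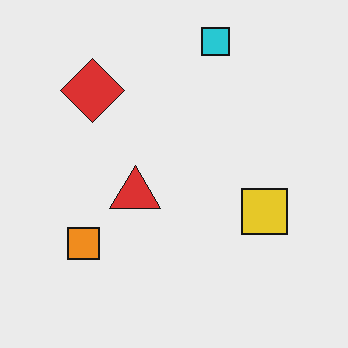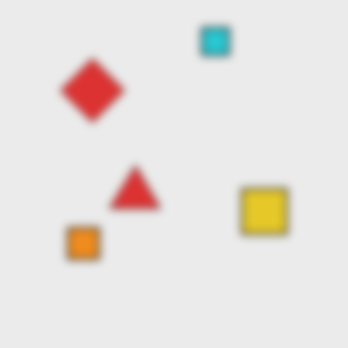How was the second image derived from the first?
Noticeably gaussian-blurred.

Shape edges and outlines are uniformly softened across the whole image.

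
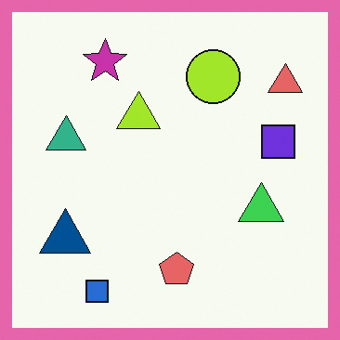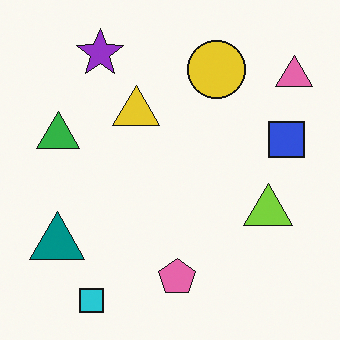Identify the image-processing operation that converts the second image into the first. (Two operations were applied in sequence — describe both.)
Hue-shifted slightly, then framed with a pink border.

Every shape's color has rotated by the same amount around the hue wheel — a uniform hue shift. A solid pink frame runs around the edge of the first image, with the content slightly shrunk inside it.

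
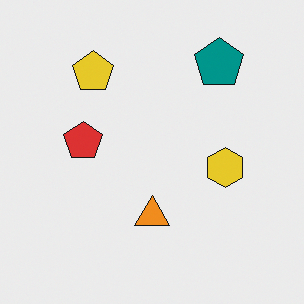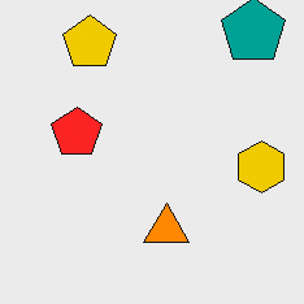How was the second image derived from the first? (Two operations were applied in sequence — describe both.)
The second image is the first slightly oversaturated, then cropped to a modestly smaller region and rescaled.

All colors are more vivid — a global saturation change. The visible shapes are larger and the field of view is narrower; shapes near the original edges may be partly or wholly outside the frame — a crop-and-rescale.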